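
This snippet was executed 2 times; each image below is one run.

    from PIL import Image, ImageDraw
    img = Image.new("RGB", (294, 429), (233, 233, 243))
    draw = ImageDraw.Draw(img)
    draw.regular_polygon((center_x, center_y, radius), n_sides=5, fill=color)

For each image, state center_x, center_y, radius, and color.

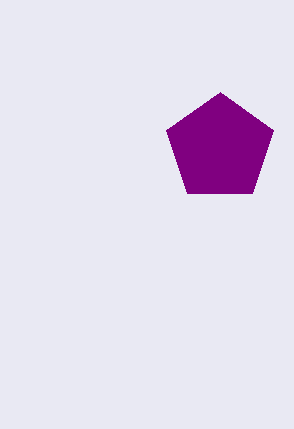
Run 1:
center_x = 220
center_y = 148
radius = 56
color = 'purple'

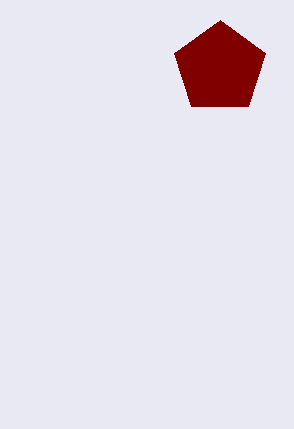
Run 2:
center_x = 220
center_y = 68
radius = 48
color = 'maroon'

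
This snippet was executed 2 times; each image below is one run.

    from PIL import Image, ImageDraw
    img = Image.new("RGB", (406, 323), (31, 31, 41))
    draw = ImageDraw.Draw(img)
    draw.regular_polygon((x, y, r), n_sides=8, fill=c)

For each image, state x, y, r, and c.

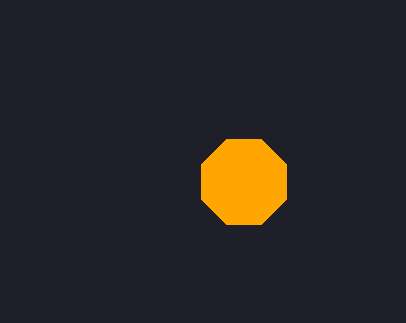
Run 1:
x = 244; y = 182; r = 46; c = 'orange'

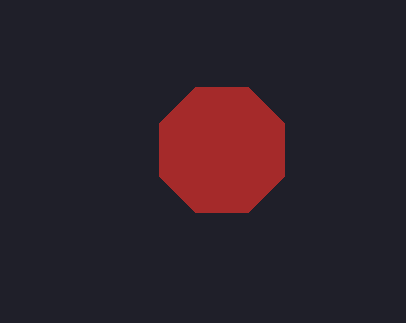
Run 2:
x = 222
y = 150
r = 68
c = 'brown'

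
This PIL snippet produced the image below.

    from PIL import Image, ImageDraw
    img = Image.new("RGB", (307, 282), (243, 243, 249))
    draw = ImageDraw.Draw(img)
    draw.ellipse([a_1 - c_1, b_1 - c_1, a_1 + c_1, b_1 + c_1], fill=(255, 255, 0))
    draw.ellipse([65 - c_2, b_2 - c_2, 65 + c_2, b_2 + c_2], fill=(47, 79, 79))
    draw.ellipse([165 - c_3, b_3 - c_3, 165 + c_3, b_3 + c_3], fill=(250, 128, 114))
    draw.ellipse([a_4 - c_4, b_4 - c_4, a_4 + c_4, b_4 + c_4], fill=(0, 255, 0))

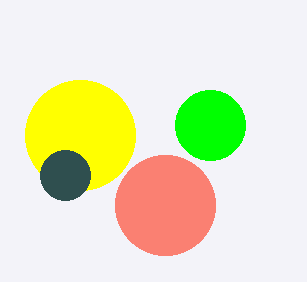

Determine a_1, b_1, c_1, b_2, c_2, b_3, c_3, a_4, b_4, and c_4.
a_1 = 80; b_1 = 135; c_1 = 55; b_2 = 175; c_2 = 25; b_3 = 205; c_3 = 50; a_4 = 210; b_4 = 125; c_4 = 35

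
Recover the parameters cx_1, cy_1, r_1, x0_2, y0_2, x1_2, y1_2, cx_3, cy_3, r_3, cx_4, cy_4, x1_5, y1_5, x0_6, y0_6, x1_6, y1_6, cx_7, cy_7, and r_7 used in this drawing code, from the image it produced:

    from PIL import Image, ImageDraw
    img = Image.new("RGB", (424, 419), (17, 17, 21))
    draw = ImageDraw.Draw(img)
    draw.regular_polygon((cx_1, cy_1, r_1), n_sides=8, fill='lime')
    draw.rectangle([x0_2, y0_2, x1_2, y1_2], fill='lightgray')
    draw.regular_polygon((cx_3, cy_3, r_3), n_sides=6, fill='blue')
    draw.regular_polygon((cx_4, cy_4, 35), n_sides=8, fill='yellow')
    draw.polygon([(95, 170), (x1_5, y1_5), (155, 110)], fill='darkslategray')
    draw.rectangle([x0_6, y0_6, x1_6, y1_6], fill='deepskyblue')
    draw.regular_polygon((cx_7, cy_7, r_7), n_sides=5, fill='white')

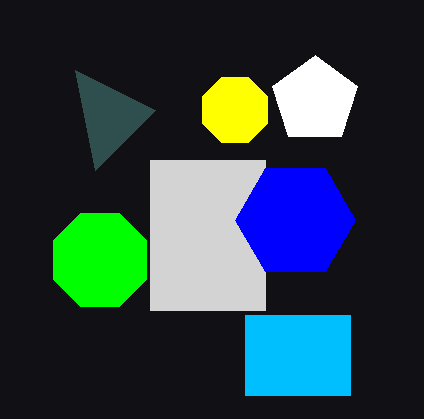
cx_1 = 100, cy_1 = 260, r_1 = 50, x0_2 = 150, y0_2 = 160, x1_2 = 265, y1_2 = 310, cx_3 = 295, cy_3 = 220, r_3 = 60, cx_4 = 235, cy_4 = 110, x1_5 = 75, y1_5 = 70, x0_6 = 245, y0_6 = 315, x1_6 = 350, y1_6 = 395, cx_7 = 315, cy_7 = 100, r_7 = 45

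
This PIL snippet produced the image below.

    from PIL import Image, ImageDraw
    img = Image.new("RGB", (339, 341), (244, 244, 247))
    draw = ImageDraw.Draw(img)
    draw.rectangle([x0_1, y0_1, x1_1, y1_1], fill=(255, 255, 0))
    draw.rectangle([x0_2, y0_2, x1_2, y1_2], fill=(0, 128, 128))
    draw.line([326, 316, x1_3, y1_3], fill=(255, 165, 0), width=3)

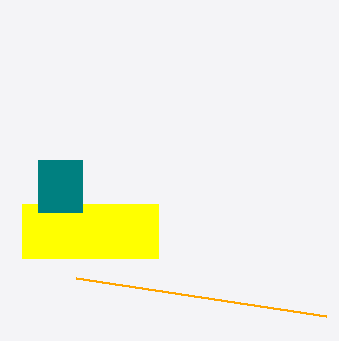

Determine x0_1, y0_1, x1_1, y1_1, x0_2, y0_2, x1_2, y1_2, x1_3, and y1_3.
x0_1 = 22; y0_1 = 204; x1_1 = 158; y1_1 = 258; x0_2 = 38; y0_2 = 160; x1_2 = 82; y1_2 = 212; x1_3 = 76; y1_3 = 278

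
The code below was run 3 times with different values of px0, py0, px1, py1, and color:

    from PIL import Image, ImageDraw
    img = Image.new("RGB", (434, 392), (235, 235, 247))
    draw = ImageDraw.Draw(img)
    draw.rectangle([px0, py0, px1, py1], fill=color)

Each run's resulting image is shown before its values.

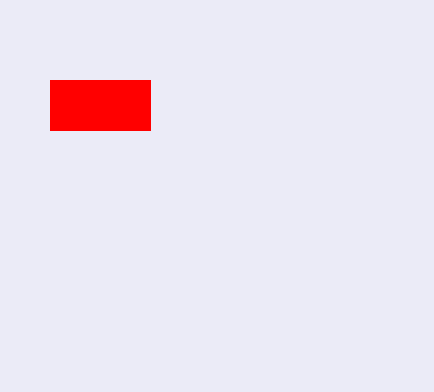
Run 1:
px0 = 50
py0 = 80
px1 = 150
py1 = 130
color = 'red'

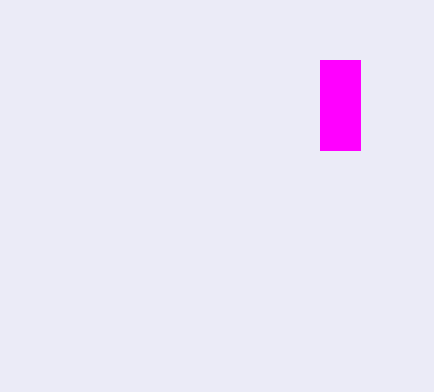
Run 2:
px0 = 320; py0 = 60; px1 = 360; py1 = 150; color = 'magenta'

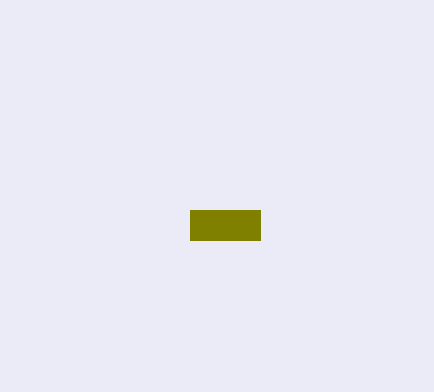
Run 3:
px0 = 190; py0 = 210; px1 = 260; py1 = 240; color = 'olive'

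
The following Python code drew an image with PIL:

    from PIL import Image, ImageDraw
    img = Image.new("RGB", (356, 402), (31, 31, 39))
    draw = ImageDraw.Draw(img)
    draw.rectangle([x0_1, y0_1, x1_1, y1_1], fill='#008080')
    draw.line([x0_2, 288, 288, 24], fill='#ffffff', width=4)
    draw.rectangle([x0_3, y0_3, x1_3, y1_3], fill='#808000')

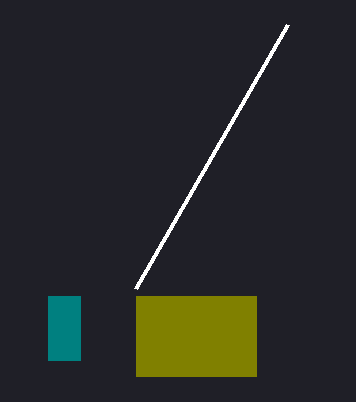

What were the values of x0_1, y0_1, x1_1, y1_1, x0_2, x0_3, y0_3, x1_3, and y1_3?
x0_1 = 48
y0_1 = 296
x1_1 = 80
y1_1 = 360
x0_2 = 136
x0_3 = 136
y0_3 = 296
x1_3 = 256
y1_3 = 376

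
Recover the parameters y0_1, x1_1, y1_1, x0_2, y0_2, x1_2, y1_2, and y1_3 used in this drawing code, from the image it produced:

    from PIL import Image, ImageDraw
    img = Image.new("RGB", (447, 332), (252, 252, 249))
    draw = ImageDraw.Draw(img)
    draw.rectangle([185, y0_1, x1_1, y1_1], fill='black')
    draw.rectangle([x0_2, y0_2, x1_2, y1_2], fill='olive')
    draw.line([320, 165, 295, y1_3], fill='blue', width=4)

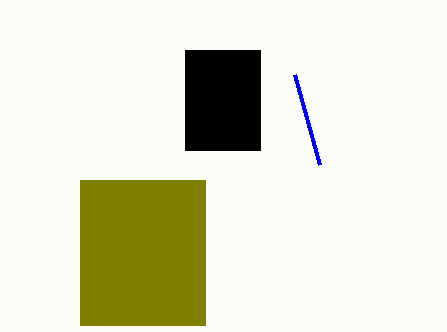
y0_1 = 50; x1_1 = 260; y1_1 = 150; x0_2 = 80; y0_2 = 180; x1_2 = 205; y1_2 = 325; y1_3 = 75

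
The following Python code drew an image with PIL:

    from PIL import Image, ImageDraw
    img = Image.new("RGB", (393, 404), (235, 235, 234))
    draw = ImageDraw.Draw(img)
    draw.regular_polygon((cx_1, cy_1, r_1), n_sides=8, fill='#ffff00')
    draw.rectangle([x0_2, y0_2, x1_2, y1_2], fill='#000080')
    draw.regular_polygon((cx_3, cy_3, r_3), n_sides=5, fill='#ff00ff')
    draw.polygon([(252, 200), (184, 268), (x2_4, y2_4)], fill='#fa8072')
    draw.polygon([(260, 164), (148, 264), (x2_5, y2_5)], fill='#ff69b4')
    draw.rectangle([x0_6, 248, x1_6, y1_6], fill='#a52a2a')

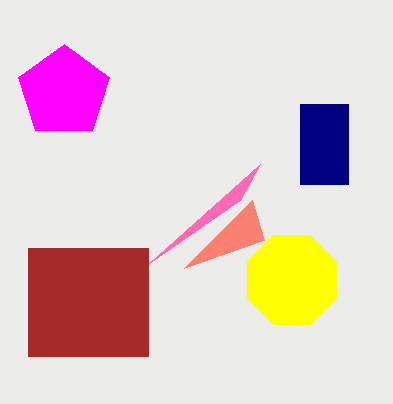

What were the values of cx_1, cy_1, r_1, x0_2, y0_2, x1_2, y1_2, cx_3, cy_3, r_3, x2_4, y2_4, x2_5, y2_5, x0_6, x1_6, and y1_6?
cx_1 = 292; cy_1 = 280; r_1 = 48; x0_2 = 300; y0_2 = 104; x1_2 = 348; y1_2 = 184; cx_3 = 64; cy_3 = 92; r_3 = 48; x2_4 = 264; y2_4 = 240; x2_5 = 240; y2_5 = 200; x0_6 = 28; x1_6 = 148; y1_6 = 356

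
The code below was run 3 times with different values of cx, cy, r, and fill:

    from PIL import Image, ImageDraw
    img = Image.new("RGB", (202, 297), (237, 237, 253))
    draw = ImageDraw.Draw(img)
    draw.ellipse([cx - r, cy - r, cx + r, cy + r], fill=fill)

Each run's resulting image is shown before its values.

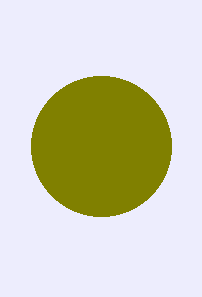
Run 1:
cx = 101
cy = 146
r = 70
fill = 'olive'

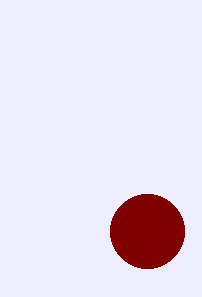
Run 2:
cx = 147
cy = 231
r = 37
fill = 'maroon'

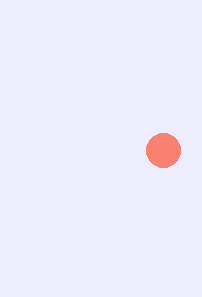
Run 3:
cx = 163; cy = 150; r = 17; fill = 'salmon'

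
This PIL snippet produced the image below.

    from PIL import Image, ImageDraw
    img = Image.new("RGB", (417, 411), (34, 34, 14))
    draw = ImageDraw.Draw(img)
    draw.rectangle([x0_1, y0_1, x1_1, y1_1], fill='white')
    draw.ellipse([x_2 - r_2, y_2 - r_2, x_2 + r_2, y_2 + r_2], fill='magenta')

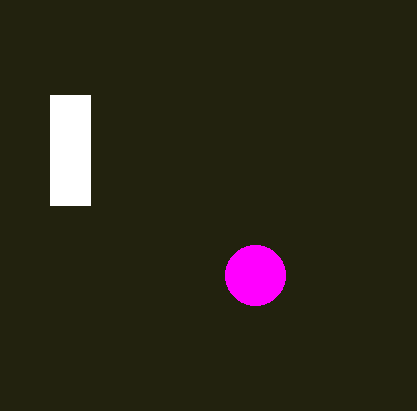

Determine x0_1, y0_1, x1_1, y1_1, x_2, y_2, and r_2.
x0_1 = 50
y0_1 = 95
x1_1 = 90
y1_1 = 205
x_2 = 255
y_2 = 275
r_2 = 30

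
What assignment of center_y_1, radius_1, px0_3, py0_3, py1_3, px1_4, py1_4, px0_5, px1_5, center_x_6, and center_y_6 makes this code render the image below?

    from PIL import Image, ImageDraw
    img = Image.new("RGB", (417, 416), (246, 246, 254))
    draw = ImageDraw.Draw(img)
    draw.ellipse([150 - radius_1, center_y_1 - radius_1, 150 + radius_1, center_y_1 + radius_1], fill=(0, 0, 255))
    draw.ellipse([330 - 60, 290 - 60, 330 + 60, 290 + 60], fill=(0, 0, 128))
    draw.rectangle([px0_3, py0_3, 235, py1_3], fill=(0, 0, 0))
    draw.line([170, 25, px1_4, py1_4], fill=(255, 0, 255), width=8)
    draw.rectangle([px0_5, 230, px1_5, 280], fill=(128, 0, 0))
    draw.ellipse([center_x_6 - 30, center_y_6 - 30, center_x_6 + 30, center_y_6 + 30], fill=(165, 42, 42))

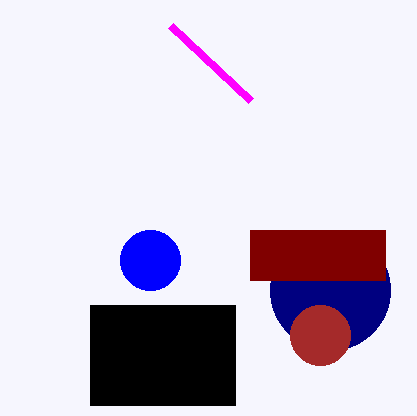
center_y_1 = 260; radius_1 = 30; px0_3 = 90; py0_3 = 305; py1_3 = 405; px1_4 = 250; py1_4 = 100; px0_5 = 250; px1_5 = 385; center_x_6 = 320; center_y_6 = 335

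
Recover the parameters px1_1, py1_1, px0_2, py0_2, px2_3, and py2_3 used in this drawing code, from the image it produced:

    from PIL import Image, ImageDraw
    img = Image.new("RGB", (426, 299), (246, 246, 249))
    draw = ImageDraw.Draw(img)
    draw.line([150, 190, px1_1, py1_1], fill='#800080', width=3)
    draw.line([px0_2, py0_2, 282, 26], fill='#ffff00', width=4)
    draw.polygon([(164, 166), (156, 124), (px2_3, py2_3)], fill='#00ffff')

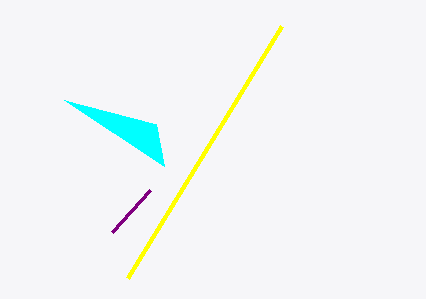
px1_1 = 112; py1_1 = 232; px0_2 = 128; py0_2 = 278; px2_3 = 64; py2_3 = 100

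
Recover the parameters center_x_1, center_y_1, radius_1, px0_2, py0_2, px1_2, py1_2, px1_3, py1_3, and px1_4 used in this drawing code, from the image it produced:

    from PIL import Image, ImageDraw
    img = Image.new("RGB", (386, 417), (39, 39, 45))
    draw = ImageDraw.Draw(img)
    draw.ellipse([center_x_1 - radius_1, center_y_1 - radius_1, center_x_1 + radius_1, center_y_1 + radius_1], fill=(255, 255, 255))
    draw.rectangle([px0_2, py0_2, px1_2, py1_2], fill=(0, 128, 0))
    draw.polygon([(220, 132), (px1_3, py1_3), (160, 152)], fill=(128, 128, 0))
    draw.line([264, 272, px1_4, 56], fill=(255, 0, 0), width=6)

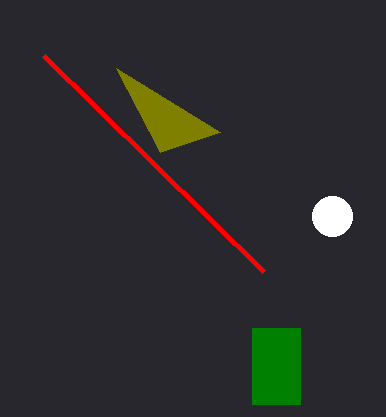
center_x_1 = 332
center_y_1 = 216
radius_1 = 20
px0_2 = 252
py0_2 = 328
px1_2 = 300
py1_2 = 404
px1_3 = 116
py1_3 = 68
px1_4 = 44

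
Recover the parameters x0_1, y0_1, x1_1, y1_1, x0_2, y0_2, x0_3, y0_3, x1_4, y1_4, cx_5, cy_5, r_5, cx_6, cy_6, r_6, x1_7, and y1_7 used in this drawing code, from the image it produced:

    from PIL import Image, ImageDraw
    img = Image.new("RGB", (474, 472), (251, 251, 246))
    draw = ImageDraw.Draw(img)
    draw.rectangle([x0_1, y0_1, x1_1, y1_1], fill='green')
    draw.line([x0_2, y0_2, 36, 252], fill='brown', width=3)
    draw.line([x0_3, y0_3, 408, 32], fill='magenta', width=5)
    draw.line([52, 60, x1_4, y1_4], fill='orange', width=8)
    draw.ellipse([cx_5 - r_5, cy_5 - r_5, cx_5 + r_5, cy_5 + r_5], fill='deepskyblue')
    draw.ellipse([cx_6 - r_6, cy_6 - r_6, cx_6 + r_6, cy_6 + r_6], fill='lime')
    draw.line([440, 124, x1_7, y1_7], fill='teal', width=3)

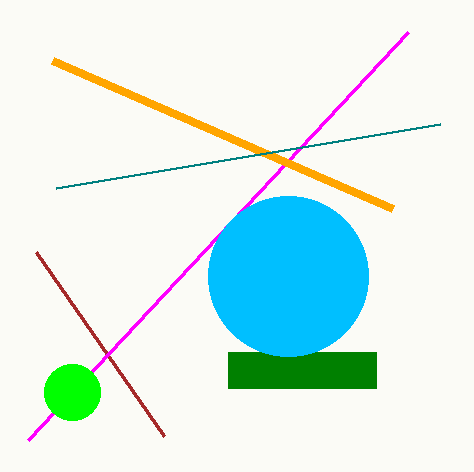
x0_1 = 228, y0_1 = 352, x1_1 = 376, y1_1 = 388, x0_2 = 164, y0_2 = 436, x0_3 = 28, y0_3 = 440, x1_4 = 392, y1_4 = 208, cx_5 = 288, cy_5 = 276, r_5 = 80, cx_6 = 72, cy_6 = 392, r_6 = 28, x1_7 = 56, y1_7 = 188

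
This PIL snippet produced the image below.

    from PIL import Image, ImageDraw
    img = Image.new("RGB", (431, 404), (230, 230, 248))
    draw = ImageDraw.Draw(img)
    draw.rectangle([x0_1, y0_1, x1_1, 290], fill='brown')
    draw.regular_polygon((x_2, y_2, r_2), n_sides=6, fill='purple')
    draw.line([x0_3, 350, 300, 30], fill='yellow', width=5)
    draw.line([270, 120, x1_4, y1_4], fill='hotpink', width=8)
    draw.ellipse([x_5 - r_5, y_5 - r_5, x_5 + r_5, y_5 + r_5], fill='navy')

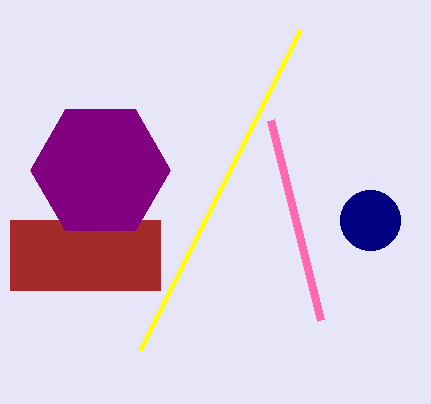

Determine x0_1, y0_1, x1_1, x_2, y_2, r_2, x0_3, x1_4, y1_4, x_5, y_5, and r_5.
x0_1 = 10; y0_1 = 220; x1_1 = 160; x_2 = 100; y_2 = 170; r_2 = 70; x0_3 = 140; x1_4 = 320; y1_4 = 320; x_5 = 370; y_5 = 220; r_5 = 30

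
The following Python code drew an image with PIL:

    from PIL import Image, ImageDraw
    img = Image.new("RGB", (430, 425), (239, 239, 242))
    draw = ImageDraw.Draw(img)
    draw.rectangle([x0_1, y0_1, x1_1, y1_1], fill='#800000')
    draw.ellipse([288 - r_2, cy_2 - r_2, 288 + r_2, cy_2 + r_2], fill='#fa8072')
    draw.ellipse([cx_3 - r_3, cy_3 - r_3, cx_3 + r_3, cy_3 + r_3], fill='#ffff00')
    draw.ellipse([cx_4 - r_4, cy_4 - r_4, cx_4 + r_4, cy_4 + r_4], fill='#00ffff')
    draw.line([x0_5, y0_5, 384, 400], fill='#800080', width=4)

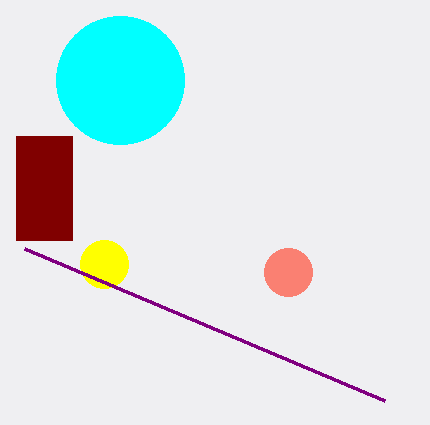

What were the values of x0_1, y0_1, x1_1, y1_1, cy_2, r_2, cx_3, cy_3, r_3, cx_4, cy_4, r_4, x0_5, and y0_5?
x0_1 = 16; y0_1 = 136; x1_1 = 72; y1_1 = 240; cy_2 = 272; r_2 = 24; cx_3 = 104; cy_3 = 264; r_3 = 24; cx_4 = 120; cy_4 = 80; r_4 = 64; x0_5 = 24; y0_5 = 248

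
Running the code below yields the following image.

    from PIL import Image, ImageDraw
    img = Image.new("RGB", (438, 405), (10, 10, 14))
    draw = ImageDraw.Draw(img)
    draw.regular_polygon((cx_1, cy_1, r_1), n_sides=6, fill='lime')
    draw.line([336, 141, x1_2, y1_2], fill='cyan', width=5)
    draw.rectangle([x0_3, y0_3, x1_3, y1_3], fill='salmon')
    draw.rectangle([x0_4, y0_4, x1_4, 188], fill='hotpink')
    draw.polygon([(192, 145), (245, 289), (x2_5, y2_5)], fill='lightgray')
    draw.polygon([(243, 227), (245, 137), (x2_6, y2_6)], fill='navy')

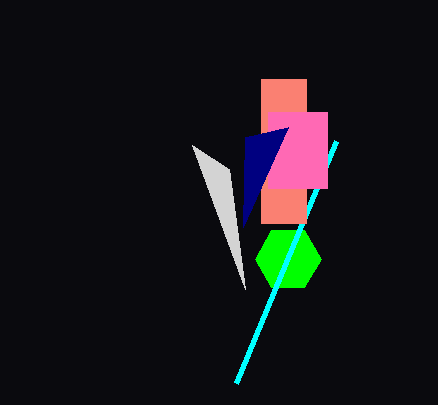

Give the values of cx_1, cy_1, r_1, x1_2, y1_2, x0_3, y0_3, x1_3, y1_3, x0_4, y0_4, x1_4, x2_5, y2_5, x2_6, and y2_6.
cx_1 = 288; cy_1 = 259; r_1 = 33; x1_2 = 236; y1_2 = 383; x0_3 = 261; y0_3 = 79; x1_3 = 306; y1_3 = 223; x0_4 = 268; y0_4 = 112; x1_4 = 327; x2_5 = 229; y2_5 = 169; x2_6 = 288; y2_6 = 127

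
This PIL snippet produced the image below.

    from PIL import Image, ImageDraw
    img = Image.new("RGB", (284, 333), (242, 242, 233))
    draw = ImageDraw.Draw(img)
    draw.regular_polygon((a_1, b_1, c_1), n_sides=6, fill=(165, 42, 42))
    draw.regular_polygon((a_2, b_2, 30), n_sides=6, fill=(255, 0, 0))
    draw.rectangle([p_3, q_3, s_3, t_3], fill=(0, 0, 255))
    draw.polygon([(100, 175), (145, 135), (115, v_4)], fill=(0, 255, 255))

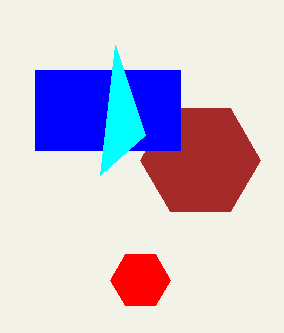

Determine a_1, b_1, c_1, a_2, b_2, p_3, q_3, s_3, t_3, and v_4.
a_1 = 200, b_1 = 160, c_1 = 60, a_2 = 140, b_2 = 280, p_3 = 35, q_3 = 70, s_3 = 180, t_3 = 150, v_4 = 45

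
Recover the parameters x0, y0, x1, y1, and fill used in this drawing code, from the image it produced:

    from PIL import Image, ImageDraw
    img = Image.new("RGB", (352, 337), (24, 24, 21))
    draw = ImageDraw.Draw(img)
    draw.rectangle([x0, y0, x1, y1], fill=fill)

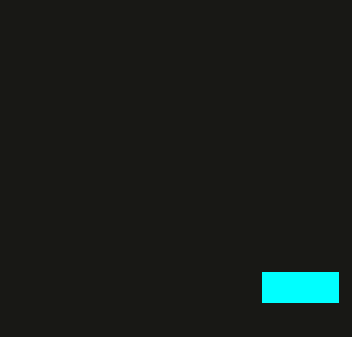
x0 = 262; y0 = 272; x1 = 338; y1 = 302; fill = 'cyan'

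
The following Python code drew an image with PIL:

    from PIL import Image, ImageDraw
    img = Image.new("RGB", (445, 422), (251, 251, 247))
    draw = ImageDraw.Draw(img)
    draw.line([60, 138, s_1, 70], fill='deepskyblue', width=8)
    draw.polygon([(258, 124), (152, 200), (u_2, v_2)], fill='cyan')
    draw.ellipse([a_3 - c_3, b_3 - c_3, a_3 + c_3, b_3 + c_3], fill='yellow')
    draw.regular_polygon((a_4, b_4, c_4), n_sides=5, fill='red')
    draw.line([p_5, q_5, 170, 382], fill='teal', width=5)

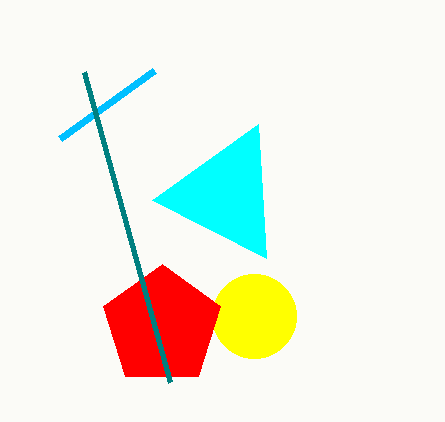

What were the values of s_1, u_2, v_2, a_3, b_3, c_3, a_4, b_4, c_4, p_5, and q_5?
s_1 = 154, u_2 = 266, v_2 = 258, a_3 = 254, b_3 = 316, c_3 = 42, a_4 = 162, b_4 = 326, c_4 = 62, p_5 = 84, q_5 = 72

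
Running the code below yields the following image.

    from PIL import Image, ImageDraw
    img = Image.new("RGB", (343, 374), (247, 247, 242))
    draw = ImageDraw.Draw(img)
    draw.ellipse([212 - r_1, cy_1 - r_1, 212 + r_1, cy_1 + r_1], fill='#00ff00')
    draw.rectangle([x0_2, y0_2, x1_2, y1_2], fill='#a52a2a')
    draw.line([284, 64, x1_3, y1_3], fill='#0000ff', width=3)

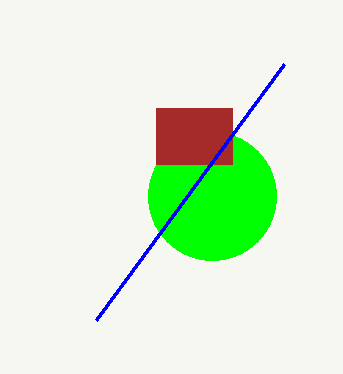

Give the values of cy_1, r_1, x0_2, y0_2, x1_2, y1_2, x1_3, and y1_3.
cy_1 = 196, r_1 = 64, x0_2 = 156, y0_2 = 108, x1_2 = 232, y1_2 = 164, x1_3 = 96, y1_3 = 320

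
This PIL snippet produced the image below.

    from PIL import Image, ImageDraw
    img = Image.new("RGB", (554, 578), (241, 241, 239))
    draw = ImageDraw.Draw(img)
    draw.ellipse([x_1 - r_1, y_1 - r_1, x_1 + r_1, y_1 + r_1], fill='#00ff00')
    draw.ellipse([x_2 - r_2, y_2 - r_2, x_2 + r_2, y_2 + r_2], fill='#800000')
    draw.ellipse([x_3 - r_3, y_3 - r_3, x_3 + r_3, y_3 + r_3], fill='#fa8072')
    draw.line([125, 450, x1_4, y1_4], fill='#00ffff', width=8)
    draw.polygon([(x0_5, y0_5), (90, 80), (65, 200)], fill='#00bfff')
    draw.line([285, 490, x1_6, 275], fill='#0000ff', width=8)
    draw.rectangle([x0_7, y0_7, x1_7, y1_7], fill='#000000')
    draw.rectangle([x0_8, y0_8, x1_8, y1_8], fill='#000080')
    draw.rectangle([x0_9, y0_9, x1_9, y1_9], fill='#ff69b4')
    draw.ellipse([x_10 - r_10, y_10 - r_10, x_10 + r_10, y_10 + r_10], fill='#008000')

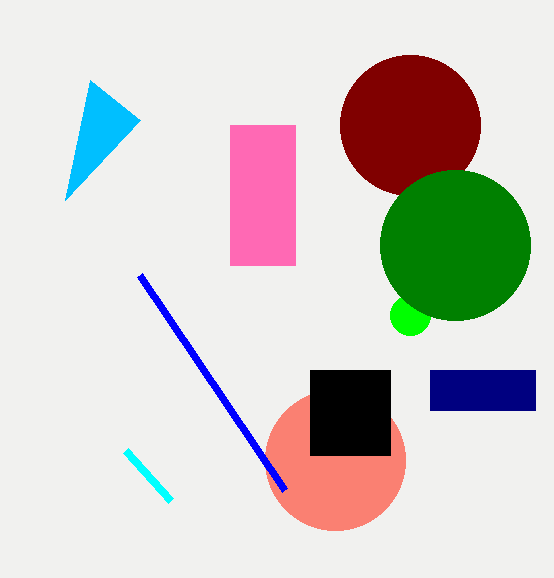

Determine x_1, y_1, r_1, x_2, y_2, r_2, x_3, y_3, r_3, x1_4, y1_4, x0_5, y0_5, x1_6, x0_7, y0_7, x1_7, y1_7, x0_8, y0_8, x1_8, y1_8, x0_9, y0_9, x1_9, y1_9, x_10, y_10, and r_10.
x_1 = 410; y_1 = 315; r_1 = 20; x_2 = 410; y_2 = 125; r_2 = 70; x_3 = 335; y_3 = 460; r_3 = 70; x1_4 = 170; y1_4 = 500; x0_5 = 140; y0_5 = 120; x1_6 = 140; x0_7 = 310; y0_7 = 370; x1_7 = 390; y1_7 = 455; x0_8 = 430; y0_8 = 370; x1_8 = 535; y1_8 = 410; x0_9 = 230; y0_9 = 125; x1_9 = 295; y1_9 = 265; x_10 = 455; y_10 = 245; r_10 = 75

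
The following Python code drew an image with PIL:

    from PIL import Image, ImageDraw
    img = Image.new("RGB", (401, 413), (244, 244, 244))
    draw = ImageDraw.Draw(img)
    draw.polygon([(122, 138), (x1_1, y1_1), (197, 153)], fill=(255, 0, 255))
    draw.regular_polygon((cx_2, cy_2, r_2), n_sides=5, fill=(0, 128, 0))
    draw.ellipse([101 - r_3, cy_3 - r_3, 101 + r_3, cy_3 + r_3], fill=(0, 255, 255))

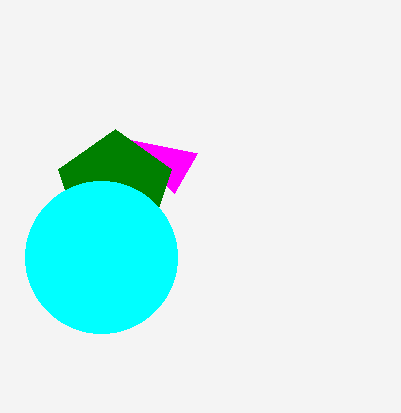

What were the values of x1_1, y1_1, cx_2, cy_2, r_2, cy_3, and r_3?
x1_1 = 174
y1_1 = 193
cx_2 = 115
cy_2 = 188
r_2 = 59
cy_3 = 257
r_3 = 76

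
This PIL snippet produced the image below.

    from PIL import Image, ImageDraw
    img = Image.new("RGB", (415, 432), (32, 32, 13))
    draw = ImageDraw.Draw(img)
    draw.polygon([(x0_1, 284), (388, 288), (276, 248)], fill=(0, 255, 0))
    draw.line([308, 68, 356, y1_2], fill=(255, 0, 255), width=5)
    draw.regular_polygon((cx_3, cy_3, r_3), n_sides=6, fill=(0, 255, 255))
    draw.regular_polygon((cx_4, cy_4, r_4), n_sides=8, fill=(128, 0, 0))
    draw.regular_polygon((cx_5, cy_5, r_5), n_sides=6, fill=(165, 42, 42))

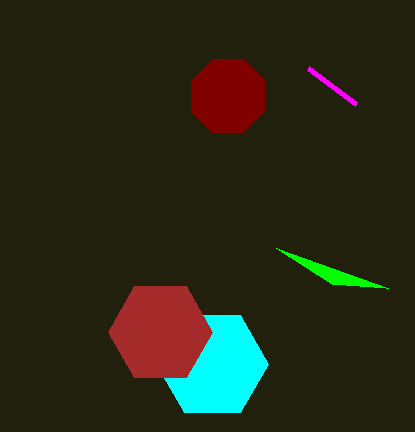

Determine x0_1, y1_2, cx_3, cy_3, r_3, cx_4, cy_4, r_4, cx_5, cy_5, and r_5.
x0_1 = 332, y1_2 = 104, cx_3 = 212, cy_3 = 364, r_3 = 56, cx_4 = 228, cy_4 = 96, r_4 = 40, cx_5 = 160, cy_5 = 332, r_5 = 52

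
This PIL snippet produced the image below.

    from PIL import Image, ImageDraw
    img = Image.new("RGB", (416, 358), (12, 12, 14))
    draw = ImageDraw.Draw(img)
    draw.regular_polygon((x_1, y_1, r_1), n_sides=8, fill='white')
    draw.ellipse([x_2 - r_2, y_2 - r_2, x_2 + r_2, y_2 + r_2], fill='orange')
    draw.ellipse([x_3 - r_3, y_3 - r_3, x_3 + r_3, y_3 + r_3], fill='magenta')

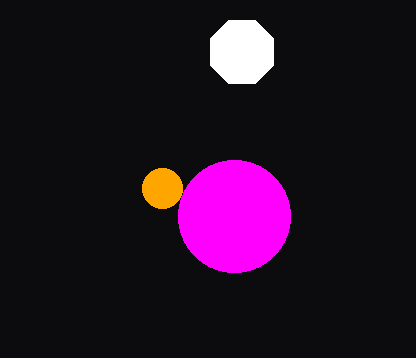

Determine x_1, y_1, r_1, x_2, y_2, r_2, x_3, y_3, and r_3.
x_1 = 242; y_1 = 52; r_1 = 34; x_2 = 162; y_2 = 188; r_2 = 20; x_3 = 234; y_3 = 216; r_3 = 56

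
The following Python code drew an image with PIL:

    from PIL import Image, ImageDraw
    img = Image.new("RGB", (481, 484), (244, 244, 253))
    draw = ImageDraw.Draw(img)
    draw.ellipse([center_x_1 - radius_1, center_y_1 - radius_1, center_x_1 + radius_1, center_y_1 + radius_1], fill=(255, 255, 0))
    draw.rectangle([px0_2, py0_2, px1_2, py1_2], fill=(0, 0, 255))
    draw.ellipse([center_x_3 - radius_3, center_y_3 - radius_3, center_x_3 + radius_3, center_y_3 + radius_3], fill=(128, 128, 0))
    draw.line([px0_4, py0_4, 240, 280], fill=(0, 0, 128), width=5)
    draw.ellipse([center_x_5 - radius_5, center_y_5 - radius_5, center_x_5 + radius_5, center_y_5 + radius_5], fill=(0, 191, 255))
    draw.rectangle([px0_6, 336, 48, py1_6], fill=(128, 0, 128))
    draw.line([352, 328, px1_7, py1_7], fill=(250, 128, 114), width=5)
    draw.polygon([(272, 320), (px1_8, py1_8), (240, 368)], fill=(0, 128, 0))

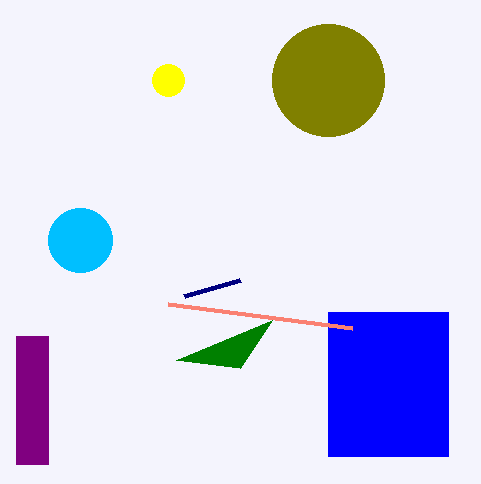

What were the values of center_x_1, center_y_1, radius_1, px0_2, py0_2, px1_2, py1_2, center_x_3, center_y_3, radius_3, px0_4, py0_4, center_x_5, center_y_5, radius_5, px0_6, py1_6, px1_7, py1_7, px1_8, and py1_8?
center_x_1 = 168, center_y_1 = 80, radius_1 = 16, px0_2 = 328, py0_2 = 312, px1_2 = 448, py1_2 = 456, center_x_3 = 328, center_y_3 = 80, radius_3 = 56, px0_4 = 184, py0_4 = 296, center_x_5 = 80, center_y_5 = 240, radius_5 = 32, px0_6 = 16, py1_6 = 464, px1_7 = 168, py1_7 = 304, px1_8 = 176, py1_8 = 360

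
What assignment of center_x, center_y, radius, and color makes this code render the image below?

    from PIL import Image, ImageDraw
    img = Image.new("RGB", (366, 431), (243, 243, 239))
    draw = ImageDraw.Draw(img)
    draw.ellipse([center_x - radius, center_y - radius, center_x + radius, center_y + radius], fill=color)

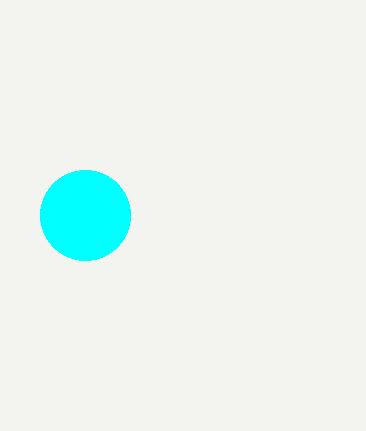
center_x = 85; center_y = 215; radius = 45; color = 'cyan'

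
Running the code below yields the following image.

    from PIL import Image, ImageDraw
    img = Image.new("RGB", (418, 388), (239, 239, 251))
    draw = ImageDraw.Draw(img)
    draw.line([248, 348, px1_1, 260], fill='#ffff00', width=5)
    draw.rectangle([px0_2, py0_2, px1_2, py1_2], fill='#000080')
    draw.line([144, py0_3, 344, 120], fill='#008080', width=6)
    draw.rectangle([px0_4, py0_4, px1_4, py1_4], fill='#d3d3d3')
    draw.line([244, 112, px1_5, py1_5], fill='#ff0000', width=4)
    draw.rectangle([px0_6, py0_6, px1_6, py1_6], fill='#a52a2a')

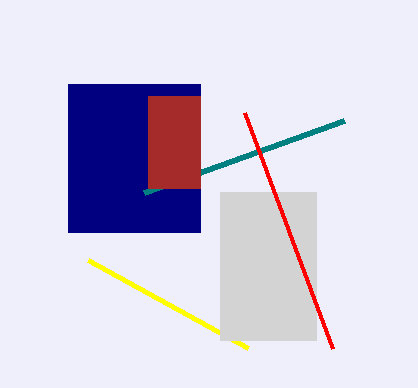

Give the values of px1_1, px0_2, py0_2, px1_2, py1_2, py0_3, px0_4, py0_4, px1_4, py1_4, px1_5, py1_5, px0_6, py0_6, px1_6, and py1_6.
px1_1 = 88; px0_2 = 68; py0_2 = 84; px1_2 = 200; py1_2 = 232; py0_3 = 192; px0_4 = 220; py0_4 = 192; px1_4 = 316; py1_4 = 340; px1_5 = 332; py1_5 = 348; px0_6 = 148; py0_6 = 96; px1_6 = 200; py1_6 = 188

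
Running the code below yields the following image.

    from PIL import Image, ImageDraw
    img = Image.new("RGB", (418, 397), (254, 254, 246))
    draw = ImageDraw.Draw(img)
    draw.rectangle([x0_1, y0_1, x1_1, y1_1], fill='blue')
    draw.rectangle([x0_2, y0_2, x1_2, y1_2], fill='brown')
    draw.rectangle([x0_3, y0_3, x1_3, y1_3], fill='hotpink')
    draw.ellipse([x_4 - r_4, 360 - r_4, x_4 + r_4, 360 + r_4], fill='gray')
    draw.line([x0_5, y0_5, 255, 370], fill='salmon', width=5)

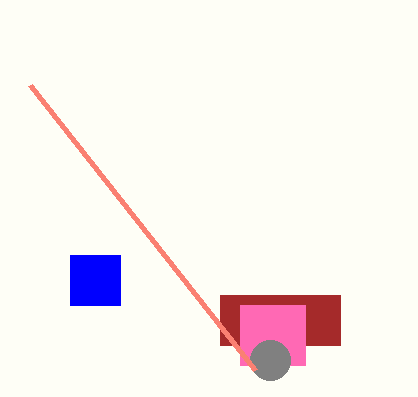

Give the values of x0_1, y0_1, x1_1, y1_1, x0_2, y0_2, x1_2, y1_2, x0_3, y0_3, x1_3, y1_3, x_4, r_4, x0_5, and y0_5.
x0_1 = 70
y0_1 = 255
x1_1 = 120
y1_1 = 305
x0_2 = 220
y0_2 = 295
x1_2 = 340
y1_2 = 345
x0_3 = 240
y0_3 = 305
x1_3 = 305
y1_3 = 365
x_4 = 270
r_4 = 20
x0_5 = 30
y0_5 = 85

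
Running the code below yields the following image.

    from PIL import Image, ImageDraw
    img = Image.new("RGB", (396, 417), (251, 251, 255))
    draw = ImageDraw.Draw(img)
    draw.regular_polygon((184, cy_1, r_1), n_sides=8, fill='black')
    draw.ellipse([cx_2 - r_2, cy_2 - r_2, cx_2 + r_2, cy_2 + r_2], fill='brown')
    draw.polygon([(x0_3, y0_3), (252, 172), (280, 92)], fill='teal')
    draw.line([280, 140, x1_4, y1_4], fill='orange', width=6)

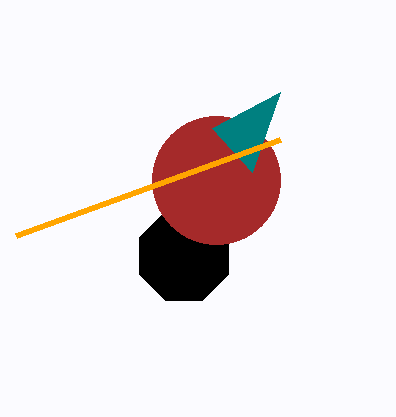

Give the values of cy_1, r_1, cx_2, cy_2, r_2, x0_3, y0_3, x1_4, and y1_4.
cy_1 = 256
r_1 = 48
cx_2 = 216
cy_2 = 180
r_2 = 64
x0_3 = 212
y0_3 = 128
x1_4 = 16
y1_4 = 236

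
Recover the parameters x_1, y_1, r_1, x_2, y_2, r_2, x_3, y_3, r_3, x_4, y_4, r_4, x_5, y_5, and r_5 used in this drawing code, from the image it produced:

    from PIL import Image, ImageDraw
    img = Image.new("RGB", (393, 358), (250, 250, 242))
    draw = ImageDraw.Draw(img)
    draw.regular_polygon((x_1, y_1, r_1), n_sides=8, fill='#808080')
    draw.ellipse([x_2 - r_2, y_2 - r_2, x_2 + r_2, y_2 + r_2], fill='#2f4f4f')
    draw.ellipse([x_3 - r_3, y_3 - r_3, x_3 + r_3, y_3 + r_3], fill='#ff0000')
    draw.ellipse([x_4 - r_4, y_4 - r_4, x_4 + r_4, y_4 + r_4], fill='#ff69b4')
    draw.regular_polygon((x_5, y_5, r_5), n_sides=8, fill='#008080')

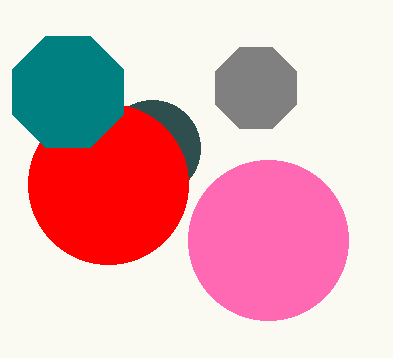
x_1 = 256; y_1 = 88; r_1 = 44; x_2 = 152; y_2 = 148; r_2 = 48; x_3 = 108; y_3 = 184; r_3 = 80; x_4 = 268; y_4 = 240; r_4 = 80; x_5 = 68; y_5 = 92; r_5 = 60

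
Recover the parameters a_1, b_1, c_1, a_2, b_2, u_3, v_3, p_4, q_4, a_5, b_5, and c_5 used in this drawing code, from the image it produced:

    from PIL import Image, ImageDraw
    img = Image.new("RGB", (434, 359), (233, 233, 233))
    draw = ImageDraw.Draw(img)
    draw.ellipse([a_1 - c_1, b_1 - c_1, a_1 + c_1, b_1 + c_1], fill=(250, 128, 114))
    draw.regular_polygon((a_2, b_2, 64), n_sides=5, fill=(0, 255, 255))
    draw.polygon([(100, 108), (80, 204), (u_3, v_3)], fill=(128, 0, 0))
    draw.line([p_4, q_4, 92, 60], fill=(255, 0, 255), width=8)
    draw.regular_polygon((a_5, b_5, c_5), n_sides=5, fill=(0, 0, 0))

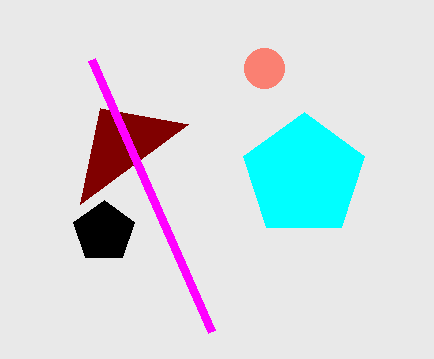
a_1 = 264
b_1 = 68
c_1 = 20
a_2 = 304
b_2 = 176
u_3 = 188
v_3 = 124
p_4 = 212
q_4 = 332
a_5 = 104
b_5 = 232
c_5 = 32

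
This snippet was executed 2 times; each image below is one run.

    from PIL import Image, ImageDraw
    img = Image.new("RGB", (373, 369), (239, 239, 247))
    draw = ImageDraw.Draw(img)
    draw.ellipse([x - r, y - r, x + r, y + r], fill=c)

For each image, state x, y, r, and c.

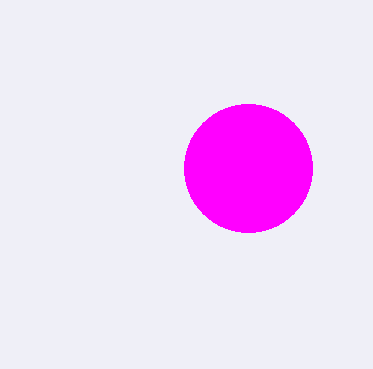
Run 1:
x = 248
y = 168
r = 64
c = 'magenta'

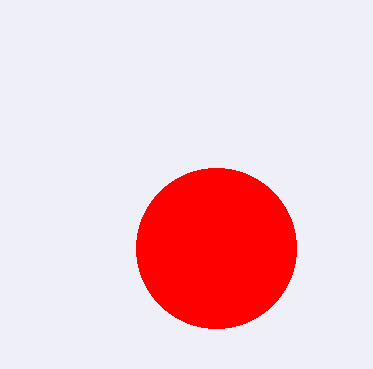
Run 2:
x = 216, y = 248, r = 80, c = 'red'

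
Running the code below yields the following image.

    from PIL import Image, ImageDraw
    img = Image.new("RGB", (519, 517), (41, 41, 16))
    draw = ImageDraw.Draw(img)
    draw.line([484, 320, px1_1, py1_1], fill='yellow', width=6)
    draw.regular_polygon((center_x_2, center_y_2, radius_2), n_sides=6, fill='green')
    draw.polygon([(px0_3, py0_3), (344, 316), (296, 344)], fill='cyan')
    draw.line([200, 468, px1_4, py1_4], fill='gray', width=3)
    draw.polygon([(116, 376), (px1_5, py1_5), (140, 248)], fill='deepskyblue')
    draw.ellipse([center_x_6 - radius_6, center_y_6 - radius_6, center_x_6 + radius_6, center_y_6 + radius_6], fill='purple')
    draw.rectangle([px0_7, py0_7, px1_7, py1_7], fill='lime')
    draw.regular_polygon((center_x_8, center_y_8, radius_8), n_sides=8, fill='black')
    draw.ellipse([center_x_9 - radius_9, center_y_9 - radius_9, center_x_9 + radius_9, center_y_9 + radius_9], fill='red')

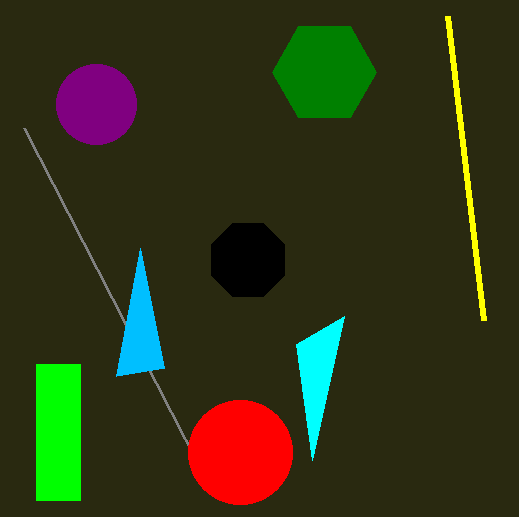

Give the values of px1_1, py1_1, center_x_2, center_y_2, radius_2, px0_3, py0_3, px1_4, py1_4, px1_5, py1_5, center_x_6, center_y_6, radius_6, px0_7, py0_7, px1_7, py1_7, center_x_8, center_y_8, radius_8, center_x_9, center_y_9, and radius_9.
px1_1 = 448, py1_1 = 16, center_x_2 = 324, center_y_2 = 72, radius_2 = 52, px0_3 = 312, py0_3 = 460, px1_4 = 24, py1_4 = 128, px1_5 = 164, py1_5 = 368, center_x_6 = 96, center_y_6 = 104, radius_6 = 40, px0_7 = 36, py0_7 = 364, px1_7 = 80, py1_7 = 500, center_x_8 = 248, center_y_8 = 260, radius_8 = 40, center_x_9 = 240, center_y_9 = 452, radius_9 = 52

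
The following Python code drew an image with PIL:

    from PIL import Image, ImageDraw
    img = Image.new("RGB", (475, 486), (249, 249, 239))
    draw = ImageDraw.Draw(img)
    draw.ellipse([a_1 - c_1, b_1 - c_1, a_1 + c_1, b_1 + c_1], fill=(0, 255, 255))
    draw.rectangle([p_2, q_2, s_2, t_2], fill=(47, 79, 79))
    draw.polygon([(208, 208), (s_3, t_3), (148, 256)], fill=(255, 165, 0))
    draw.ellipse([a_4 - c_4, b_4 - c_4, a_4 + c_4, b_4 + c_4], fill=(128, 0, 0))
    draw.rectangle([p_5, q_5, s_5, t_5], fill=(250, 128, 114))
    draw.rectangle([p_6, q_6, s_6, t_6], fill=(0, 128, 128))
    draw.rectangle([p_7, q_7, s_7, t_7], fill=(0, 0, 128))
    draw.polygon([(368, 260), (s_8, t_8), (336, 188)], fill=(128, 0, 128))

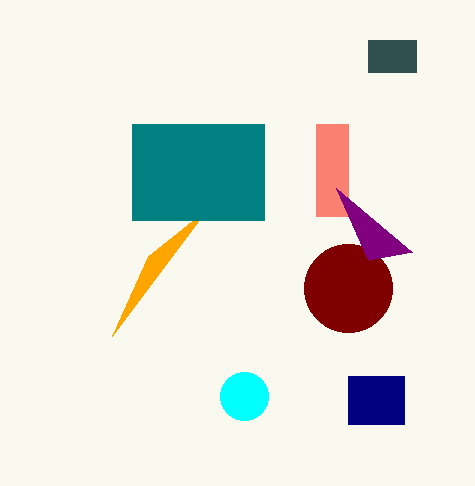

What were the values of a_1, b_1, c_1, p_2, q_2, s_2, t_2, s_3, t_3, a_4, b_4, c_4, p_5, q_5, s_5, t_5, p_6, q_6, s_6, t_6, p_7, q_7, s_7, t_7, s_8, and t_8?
a_1 = 244
b_1 = 396
c_1 = 24
p_2 = 368
q_2 = 40
s_2 = 416
t_2 = 72
s_3 = 112
t_3 = 336
a_4 = 348
b_4 = 288
c_4 = 44
p_5 = 316
q_5 = 124
s_5 = 348
t_5 = 216
p_6 = 132
q_6 = 124
s_6 = 264
t_6 = 220
p_7 = 348
q_7 = 376
s_7 = 404
t_7 = 424
s_8 = 412
t_8 = 252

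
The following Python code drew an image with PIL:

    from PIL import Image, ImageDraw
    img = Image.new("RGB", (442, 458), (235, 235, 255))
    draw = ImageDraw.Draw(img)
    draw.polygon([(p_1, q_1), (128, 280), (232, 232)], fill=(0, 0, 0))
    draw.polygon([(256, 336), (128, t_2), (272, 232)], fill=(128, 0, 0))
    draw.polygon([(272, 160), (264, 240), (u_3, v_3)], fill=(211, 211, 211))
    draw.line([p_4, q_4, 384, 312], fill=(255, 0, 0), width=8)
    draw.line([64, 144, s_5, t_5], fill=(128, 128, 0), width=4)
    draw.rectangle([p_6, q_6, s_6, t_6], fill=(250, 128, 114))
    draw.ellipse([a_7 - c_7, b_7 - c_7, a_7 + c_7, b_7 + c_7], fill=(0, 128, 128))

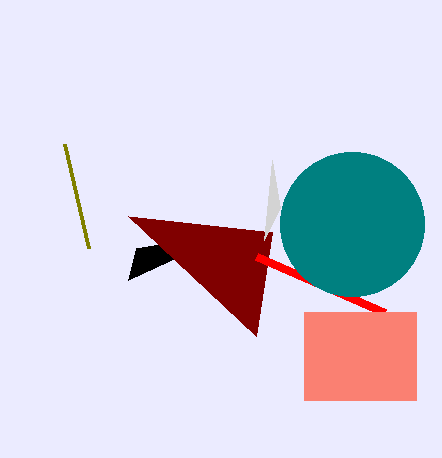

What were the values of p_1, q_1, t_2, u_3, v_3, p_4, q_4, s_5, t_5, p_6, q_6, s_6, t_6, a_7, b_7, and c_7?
p_1 = 136, q_1 = 248, t_2 = 216, u_3 = 280, v_3 = 208, p_4 = 256, q_4 = 256, s_5 = 88, t_5 = 248, p_6 = 304, q_6 = 312, s_6 = 416, t_6 = 400, a_7 = 352, b_7 = 224, c_7 = 72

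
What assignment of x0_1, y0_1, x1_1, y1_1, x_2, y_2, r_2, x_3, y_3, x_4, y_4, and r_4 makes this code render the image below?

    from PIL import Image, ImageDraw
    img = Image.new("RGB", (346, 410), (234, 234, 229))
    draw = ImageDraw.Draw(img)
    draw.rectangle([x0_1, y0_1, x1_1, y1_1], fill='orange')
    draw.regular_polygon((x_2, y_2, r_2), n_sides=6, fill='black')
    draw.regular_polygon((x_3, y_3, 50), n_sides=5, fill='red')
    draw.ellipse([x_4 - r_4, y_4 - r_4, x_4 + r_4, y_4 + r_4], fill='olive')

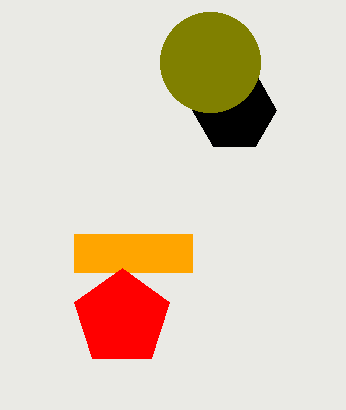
x0_1 = 74
y0_1 = 234
x1_1 = 192
y1_1 = 272
x_2 = 234
y_2 = 110
r_2 = 42
x_3 = 122
y_3 = 318
x_4 = 210
y_4 = 62
r_4 = 50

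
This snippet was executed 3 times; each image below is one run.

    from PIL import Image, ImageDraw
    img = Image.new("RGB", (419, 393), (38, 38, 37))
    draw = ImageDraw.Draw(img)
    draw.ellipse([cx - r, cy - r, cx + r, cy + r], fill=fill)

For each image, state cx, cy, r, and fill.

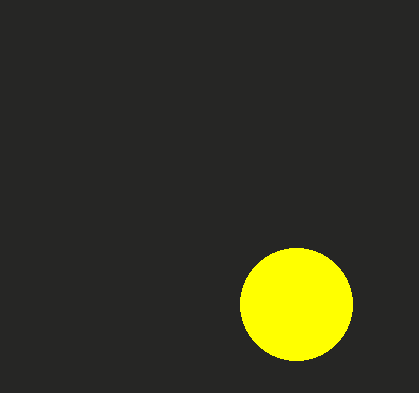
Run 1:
cx = 296; cy = 304; r = 56; fill = 'yellow'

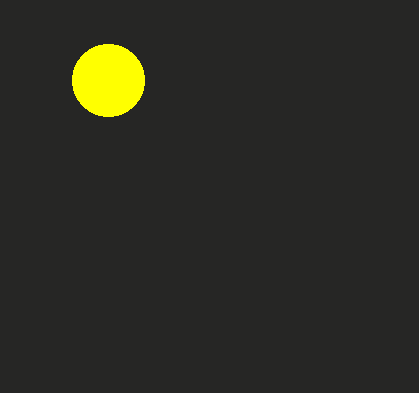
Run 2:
cx = 108, cy = 80, r = 36, fill = 'yellow'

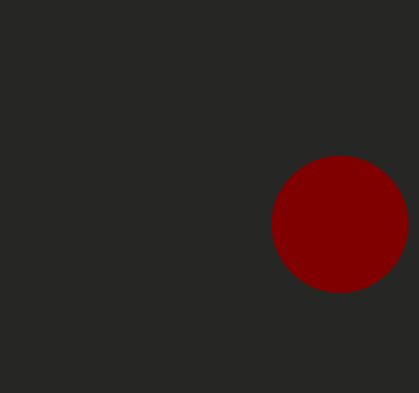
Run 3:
cx = 340, cy = 224, r = 68, fill = 'maroon'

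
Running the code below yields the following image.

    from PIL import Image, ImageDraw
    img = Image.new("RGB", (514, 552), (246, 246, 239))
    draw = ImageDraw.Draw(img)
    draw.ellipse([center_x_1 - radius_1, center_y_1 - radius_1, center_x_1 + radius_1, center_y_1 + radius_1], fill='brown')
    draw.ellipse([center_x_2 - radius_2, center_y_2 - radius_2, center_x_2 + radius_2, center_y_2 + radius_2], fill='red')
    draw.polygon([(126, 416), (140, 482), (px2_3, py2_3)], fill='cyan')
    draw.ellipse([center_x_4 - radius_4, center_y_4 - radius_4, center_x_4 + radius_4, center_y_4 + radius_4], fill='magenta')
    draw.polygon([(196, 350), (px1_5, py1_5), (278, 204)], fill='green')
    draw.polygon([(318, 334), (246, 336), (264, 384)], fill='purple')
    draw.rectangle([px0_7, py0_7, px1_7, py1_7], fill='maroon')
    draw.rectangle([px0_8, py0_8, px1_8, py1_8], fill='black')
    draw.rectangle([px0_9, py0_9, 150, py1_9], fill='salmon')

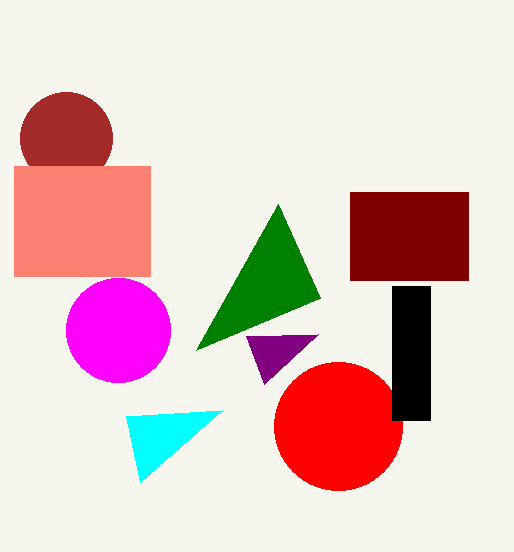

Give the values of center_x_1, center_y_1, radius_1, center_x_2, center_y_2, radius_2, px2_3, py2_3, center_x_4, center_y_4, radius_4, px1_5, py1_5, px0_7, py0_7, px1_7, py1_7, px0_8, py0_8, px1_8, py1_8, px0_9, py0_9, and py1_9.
center_x_1 = 66; center_y_1 = 138; radius_1 = 46; center_x_2 = 338; center_y_2 = 426; radius_2 = 64; px2_3 = 222; py2_3 = 410; center_x_4 = 118; center_y_4 = 330; radius_4 = 52; px1_5 = 320; py1_5 = 298; px0_7 = 350; py0_7 = 192; px1_7 = 468; py1_7 = 280; px0_8 = 392; py0_8 = 286; px1_8 = 430; py1_8 = 420; px0_9 = 14; py0_9 = 166; py1_9 = 276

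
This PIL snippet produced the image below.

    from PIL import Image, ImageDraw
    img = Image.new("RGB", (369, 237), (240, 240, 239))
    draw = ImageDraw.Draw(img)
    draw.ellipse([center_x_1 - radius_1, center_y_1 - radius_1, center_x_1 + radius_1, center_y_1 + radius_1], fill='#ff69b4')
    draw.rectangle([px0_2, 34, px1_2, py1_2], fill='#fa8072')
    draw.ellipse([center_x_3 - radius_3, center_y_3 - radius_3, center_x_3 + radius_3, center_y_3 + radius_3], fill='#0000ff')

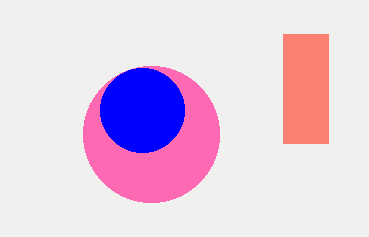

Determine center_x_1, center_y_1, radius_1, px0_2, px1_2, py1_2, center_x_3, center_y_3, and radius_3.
center_x_1 = 151; center_y_1 = 134; radius_1 = 68; px0_2 = 283; px1_2 = 328; py1_2 = 143; center_x_3 = 142; center_y_3 = 110; radius_3 = 42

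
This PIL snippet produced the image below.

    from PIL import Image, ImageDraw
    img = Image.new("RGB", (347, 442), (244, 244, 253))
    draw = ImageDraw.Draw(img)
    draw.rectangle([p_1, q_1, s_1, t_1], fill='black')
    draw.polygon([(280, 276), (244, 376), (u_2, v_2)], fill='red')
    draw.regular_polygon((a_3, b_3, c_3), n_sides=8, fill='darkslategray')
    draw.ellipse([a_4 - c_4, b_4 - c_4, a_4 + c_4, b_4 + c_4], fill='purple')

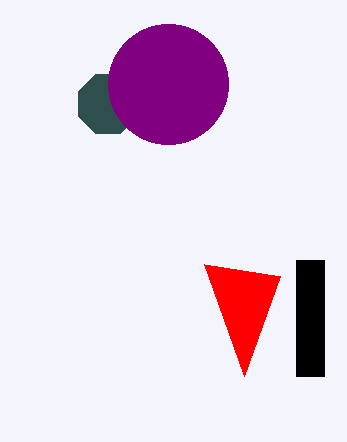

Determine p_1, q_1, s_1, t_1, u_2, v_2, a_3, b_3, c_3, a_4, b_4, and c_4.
p_1 = 296; q_1 = 260; s_1 = 324; t_1 = 376; u_2 = 204; v_2 = 264; a_3 = 108; b_3 = 104; c_3 = 32; a_4 = 168; b_4 = 84; c_4 = 60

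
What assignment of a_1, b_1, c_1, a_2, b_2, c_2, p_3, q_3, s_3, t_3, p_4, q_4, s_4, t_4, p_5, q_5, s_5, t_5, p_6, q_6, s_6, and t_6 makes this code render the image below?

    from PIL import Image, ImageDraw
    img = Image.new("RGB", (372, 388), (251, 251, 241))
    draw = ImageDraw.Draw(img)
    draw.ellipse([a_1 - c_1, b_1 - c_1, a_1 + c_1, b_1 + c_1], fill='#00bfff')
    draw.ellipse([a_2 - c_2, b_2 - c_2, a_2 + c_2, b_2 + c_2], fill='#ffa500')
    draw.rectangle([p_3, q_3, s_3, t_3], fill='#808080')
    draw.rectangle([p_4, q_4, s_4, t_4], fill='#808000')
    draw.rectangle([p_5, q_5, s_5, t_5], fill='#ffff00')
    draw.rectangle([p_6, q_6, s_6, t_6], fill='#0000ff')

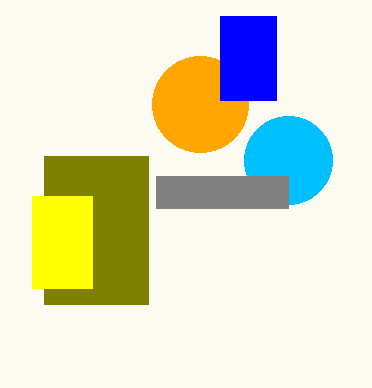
a_1 = 288, b_1 = 160, c_1 = 44, a_2 = 200, b_2 = 104, c_2 = 48, p_3 = 156, q_3 = 176, s_3 = 288, t_3 = 208, p_4 = 44, q_4 = 156, s_4 = 148, t_4 = 304, p_5 = 32, q_5 = 196, s_5 = 92, t_5 = 288, p_6 = 220, q_6 = 16, s_6 = 276, t_6 = 100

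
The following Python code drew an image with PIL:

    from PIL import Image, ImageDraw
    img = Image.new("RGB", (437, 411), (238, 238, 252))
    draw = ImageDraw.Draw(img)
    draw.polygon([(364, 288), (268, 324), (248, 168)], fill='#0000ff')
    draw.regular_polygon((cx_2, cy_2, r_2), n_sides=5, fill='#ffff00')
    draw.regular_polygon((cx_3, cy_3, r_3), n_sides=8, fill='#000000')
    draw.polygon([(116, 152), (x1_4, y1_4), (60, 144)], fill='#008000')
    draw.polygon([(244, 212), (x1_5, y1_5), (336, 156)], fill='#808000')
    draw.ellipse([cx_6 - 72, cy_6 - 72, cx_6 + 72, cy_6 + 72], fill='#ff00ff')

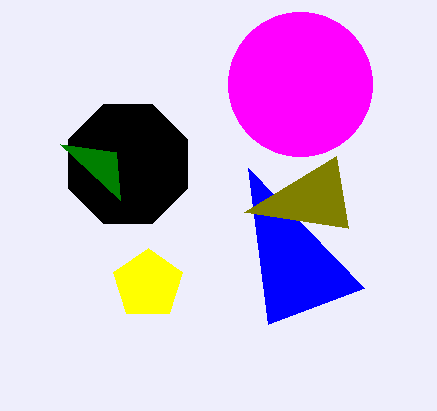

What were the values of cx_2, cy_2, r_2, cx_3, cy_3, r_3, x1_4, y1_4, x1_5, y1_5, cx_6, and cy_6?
cx_2 = 148
cy_2 = 284
r_2 = 36
cx_3 = 128
cy_3 = 164
r_3 = 64
x1_4 = 120
y1_4 = 200
x1_5 = 348
y1_5 = 228
cx_6 = 300
cy_6 = 84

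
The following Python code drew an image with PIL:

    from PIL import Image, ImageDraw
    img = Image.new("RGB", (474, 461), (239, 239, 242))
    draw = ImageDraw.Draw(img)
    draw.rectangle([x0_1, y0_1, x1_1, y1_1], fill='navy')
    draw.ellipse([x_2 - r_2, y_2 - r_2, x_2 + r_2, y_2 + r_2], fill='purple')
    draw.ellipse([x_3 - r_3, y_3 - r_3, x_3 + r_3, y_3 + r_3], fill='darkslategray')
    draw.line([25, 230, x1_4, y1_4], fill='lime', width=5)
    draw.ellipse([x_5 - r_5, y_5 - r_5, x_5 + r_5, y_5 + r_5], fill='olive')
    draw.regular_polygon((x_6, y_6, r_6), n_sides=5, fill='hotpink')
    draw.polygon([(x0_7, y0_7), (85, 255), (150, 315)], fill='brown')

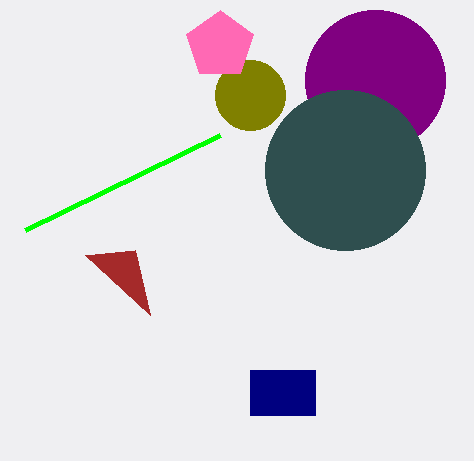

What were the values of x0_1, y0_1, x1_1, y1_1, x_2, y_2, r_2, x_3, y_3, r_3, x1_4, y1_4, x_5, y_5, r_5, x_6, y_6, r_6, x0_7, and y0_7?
x0_1 = 250, y0_1 = 370, x1_1 = 315, y1_1 = 415, x_2 = 375, y_2 = 80, r_2 = 70, x_3 = 345, y_3 = 170, r_3 = 80, x1_4 = 220, y1_4 = 135, x_5 = 250, y_5 = 95, r_5 = 35, x_6 = 220, y_6 = 45, r_6 = 35, x0_7 = 135, y0_7 = 250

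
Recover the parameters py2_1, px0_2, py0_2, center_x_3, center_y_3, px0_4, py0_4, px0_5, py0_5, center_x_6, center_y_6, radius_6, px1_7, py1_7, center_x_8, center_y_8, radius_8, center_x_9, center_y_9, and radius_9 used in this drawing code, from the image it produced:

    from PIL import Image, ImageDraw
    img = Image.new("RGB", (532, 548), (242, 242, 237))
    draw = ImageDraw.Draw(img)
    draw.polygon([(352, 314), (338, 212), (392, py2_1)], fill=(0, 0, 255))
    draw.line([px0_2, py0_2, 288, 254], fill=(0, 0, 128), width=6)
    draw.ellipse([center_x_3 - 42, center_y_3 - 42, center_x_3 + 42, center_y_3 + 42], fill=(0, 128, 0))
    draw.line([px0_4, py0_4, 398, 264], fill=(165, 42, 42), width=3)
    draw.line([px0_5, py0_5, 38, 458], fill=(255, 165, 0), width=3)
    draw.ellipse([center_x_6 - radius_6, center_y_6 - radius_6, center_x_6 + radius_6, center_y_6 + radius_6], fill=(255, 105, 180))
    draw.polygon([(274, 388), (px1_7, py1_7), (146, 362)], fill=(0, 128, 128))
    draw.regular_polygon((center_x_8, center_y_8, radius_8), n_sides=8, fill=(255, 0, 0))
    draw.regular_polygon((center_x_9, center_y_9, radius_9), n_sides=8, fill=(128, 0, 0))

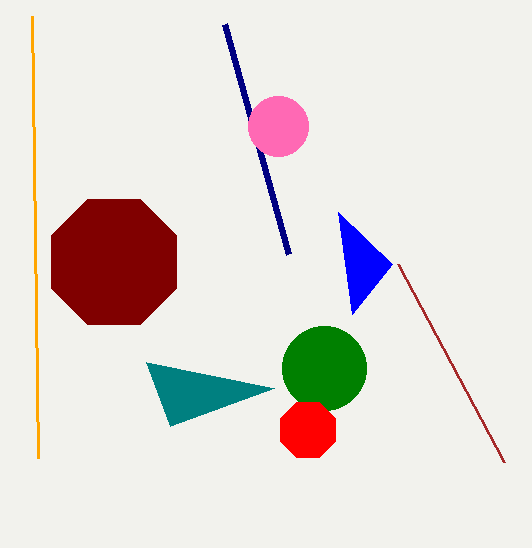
py2_1 = 264
px0_2 = 224
py0_2 = 24
center_x_3 = 324
center_y_3 = 368
px0_4 = 504
py0_4 = 462
px0_5 = 32
py0_5 = 16
center_x_6 = 278
center_y_6 = 126
radius_6 = 30
px1_7 = 170
py1_7 = 426
center_x_8 = 308
center_y_8 = 430
radius_8 = 30
center_x_9 = 114
center_y_9 = 262
radius_9 = 68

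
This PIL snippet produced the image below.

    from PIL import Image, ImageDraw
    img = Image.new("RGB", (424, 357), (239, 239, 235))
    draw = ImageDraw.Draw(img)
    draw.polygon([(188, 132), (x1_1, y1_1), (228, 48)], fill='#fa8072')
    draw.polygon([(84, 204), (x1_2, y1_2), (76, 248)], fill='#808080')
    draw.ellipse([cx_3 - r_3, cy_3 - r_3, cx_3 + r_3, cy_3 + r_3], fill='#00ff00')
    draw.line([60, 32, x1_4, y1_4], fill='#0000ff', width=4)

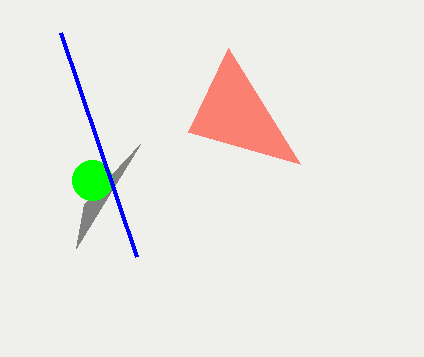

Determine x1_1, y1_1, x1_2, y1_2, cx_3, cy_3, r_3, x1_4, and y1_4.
x1_1 = 300
y1_1 = 164
x1_2 = 140
y1_2 = 144
cx_3 = 92
cy_3 = 180
r_3 = 20
x1_4 = 136
y1_4 = 256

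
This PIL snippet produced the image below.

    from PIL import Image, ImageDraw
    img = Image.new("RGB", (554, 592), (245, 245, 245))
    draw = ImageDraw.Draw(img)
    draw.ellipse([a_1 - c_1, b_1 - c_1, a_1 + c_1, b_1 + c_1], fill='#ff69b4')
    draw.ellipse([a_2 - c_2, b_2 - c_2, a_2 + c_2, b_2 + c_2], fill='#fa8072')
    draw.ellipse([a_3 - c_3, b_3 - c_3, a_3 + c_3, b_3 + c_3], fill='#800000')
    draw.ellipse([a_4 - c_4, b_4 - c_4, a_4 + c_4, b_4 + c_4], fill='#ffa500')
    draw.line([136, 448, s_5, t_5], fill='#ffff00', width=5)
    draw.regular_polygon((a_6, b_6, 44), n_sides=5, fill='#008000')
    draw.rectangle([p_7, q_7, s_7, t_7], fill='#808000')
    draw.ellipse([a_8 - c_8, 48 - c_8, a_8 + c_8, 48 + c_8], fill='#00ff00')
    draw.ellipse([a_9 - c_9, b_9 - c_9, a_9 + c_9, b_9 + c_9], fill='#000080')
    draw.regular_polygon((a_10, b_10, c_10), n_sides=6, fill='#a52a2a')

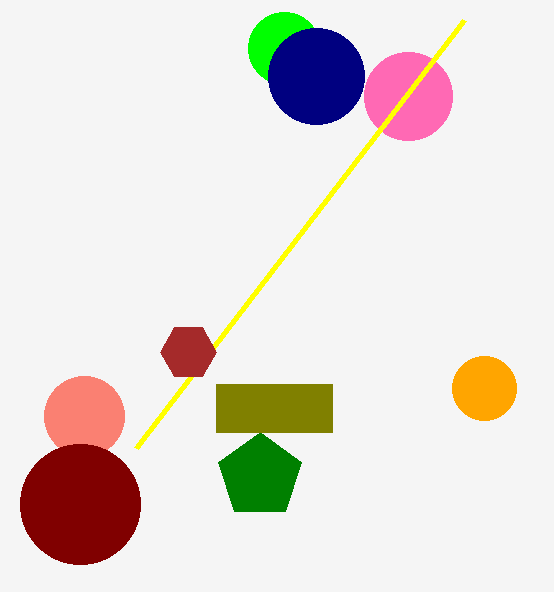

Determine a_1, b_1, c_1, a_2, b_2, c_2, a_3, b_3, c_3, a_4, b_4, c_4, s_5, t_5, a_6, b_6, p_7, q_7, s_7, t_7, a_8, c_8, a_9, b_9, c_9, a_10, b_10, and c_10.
a_1 = 408, b_1 = 96, c_1 = 44, a_2 = 84, b_2 = 416, c_2 = 40, a_3 = 80, b_3 = 504, c_3 = 60, a_4 = 484, b_4 = 388, c_4 = 32, s_5 = 464, t_5 = 20, a_6 = 260, b_6 = 476, p_7 = 216, q_7 = 384, s_7 = 332, t_7 = 432, a_8 = 284, c_8 = 36, a_9 = 316, b_9 = 76, c_9 = 48, a_10 = 188, b_10 = 352, c_10 = 28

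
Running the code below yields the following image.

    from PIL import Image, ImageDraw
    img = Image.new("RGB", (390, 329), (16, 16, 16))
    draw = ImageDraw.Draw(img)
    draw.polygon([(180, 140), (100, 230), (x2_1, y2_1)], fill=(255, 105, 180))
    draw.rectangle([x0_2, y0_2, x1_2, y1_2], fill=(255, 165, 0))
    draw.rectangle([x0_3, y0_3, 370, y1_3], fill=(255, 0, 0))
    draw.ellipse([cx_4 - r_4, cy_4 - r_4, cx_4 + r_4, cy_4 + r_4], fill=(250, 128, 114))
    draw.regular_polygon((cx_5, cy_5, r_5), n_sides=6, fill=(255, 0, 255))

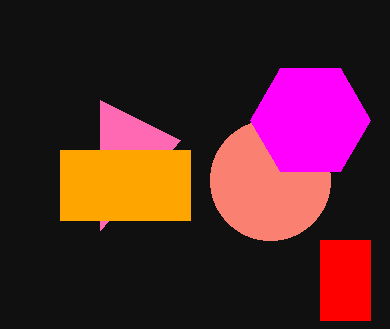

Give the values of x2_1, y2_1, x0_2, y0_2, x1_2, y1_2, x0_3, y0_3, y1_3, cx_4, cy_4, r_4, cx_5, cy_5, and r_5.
x2_1 = 100
y2_1 = 100
x0_2 = 60
y0_2 = 150
x1_2 = 190
y1_2 = 220
x0_3 = 320
y0_3 = 240
y1_3 = 320
cx_4 = 270
cy_4 = 180
r_4 = 60
cx_5 = 310
cy_5 = 120
r_5 = 60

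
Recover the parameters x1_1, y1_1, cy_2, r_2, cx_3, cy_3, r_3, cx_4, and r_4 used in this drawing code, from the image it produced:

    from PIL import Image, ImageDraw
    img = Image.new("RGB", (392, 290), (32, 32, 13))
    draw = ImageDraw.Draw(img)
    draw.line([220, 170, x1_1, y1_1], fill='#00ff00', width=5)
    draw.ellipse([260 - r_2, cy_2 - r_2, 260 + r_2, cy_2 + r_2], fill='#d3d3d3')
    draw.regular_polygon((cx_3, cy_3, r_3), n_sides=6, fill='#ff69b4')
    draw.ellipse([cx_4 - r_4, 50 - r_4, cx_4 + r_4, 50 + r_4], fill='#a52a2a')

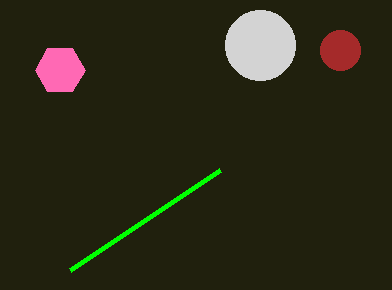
x1_1 = 70
y1_1 = 270
cy_2 = 45
r_2 = 35
cx_3 = 60
cy_3 = 70
r_3 = 25
cx_4 = 340
r_4 = 20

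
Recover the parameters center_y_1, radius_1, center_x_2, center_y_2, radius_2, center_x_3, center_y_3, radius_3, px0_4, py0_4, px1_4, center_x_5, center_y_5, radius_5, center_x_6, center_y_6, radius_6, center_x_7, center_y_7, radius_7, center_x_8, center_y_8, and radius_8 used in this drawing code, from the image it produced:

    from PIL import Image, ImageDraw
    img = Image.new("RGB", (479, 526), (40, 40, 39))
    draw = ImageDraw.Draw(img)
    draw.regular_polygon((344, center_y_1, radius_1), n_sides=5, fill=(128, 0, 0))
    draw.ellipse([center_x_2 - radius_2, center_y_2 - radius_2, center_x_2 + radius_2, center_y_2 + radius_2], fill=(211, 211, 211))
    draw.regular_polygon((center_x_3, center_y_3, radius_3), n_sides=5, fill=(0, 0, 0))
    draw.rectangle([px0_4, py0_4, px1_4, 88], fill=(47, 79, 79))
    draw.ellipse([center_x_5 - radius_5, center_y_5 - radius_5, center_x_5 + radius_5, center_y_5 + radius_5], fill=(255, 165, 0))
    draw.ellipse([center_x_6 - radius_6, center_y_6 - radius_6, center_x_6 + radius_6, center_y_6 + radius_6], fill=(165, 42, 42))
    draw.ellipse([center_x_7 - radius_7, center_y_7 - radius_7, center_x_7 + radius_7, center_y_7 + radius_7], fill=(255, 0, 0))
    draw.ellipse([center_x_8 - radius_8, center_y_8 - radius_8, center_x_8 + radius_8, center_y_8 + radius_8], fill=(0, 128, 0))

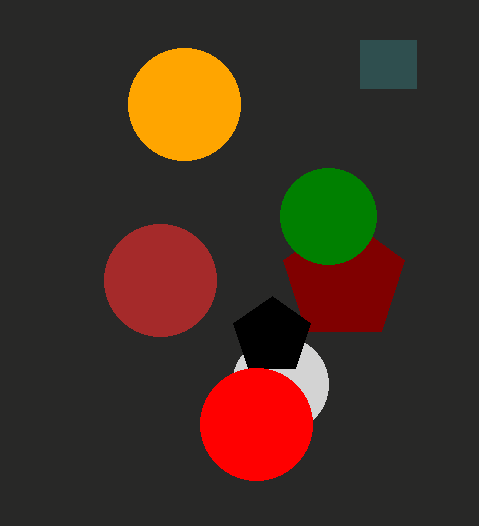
center_y_1 = 280
radius_1 = 64
center_x_2 = 280
center_y_2 = 384
radius_2 = 48
center_x_3 = 272
center_y_3 = 336
radius_3 = 40
px0_4 = 360
py0_4 = 40
px1_4 = 416
center_x_5 = 184
center_y_5 = 104
radius_5 = 56
center_x_6 = 160
center_y_6 = 280
radius_6 = 56
center_x_7 = 256
center_y_7 = 424
radius_7 = 56
center_x_8 = 328
center_y_8 = 216
radius_8 = 48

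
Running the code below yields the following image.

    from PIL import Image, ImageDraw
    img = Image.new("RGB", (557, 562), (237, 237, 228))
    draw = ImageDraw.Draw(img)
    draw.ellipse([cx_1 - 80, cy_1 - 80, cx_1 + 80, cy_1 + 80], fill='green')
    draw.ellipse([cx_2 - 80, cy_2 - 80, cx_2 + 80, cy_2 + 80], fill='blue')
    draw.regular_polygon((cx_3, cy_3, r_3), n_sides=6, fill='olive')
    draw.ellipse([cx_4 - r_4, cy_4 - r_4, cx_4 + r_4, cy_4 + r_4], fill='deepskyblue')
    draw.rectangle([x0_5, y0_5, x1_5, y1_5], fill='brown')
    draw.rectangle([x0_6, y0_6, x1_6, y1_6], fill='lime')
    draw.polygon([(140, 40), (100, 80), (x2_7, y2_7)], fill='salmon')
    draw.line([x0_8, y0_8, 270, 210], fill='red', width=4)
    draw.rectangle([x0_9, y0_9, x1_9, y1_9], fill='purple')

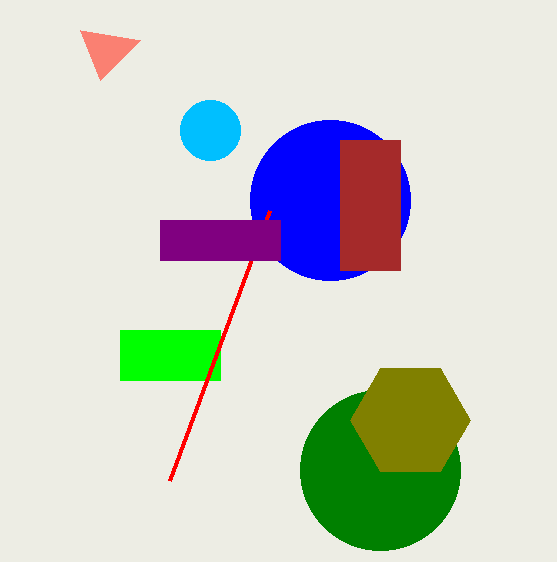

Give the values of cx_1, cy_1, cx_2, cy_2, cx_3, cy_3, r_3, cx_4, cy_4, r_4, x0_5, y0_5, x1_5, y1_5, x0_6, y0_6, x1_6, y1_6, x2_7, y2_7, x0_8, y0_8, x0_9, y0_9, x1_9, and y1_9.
cx_1 = 380
cy_1 = 470
cx_2 = 330
cy_2 = 200
cx_3 = 410
cy_3 = 420
r_3 = 60
cx_4 = 210
cy_4 = 130
r_4 = 30
x0_5 = 340
y0_5 = 140
x1_5 = 400
y1_5 = 270
x0_6 = 120
y0_6 = 330
x1_6 = 220
y1_6 = 380
x2_7 = 80
y2_7 = 30
x0_8 = 170
y0_8 = 480
x0_9 = 160
y0_9 = 220
x1_9 = 280
y1_9 = 260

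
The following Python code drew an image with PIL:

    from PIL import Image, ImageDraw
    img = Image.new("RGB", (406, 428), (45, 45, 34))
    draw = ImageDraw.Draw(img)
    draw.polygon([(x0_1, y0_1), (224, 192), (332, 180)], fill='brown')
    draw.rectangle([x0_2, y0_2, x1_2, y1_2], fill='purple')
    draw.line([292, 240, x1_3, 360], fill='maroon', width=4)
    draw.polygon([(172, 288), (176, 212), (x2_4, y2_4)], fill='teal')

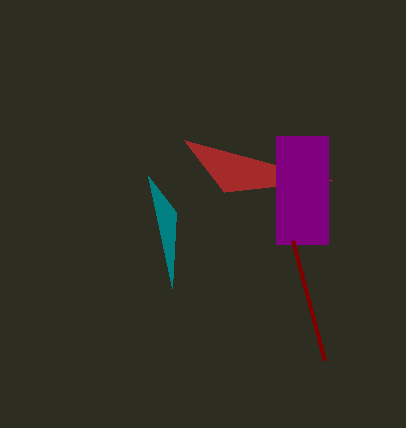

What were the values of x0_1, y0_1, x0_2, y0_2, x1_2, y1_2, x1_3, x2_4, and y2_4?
x0_1 = 184
y0_1 = 140
x0_2 = 276
y0_2 = 136
x1_2 = 328
y1_2 = 244
x1_3 = 324
x2_4 = 148
y2_4 = 176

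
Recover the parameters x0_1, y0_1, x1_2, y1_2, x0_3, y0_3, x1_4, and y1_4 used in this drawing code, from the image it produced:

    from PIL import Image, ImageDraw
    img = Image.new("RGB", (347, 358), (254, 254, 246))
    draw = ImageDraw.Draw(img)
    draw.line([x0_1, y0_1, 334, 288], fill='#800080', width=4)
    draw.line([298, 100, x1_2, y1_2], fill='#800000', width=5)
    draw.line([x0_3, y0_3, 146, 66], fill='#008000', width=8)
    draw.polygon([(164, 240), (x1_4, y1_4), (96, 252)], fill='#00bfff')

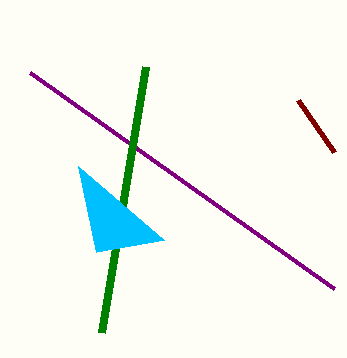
x0_1 = 30, y0_1 = 72, x1_2 = 334, y1_2 = 152, x0_3 = 102, y0_3 = 332, x1_4 = 78, y1_4 = 166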